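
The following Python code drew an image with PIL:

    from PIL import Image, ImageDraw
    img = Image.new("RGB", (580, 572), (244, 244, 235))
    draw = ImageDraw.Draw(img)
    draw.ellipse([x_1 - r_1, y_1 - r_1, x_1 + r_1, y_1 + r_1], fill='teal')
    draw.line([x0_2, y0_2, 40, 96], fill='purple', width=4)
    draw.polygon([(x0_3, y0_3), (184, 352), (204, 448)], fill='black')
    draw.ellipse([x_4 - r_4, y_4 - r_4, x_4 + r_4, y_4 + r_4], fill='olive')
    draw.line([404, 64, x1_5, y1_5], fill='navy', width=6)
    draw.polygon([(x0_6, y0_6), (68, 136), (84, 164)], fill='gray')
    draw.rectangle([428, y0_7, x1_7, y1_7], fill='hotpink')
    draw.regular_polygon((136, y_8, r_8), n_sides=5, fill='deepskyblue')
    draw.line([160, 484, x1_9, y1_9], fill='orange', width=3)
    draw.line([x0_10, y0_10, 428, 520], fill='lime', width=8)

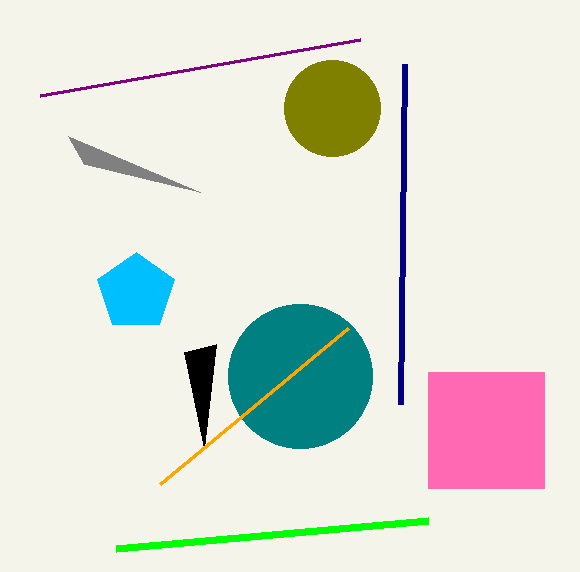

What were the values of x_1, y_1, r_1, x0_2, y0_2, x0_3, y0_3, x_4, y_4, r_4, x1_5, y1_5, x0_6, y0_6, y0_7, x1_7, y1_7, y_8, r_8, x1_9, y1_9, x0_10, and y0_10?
x_1 = 300
y_1 = 376
r_1 = 72
x0_2 = 360
y0_2 = 40
x0_3 = 216
y0_3 = 344
x_4 = 332
y_4 = 108
r_4 = 48
x1_5 = 400
y1_5 = 404
x0_6 = 200
y0_6 = 192
y0_7 = 372
x1_7 = 544
y1_7 = 488
y_8 = 292
r_8 = 40
x1_9 = 348
y1_9 = 328
x0_10 = 116
y0_10 = 548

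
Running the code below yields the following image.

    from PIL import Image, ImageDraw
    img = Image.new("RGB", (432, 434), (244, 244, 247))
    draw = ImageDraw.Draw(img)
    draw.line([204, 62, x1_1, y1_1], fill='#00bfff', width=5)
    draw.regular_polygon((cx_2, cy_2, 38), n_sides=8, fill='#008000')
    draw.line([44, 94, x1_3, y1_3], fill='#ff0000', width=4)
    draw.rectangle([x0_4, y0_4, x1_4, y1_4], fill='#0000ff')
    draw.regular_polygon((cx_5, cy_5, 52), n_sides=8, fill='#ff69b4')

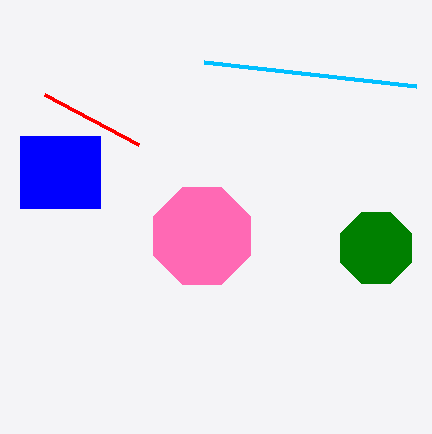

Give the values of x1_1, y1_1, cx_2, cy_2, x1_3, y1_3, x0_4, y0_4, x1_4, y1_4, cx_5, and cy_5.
x1_1 = 416, y1_1 = 86, cx_2 = 376, cy_2 = 248, x1_3 = 138, y1_3 = 144, x0_4 = 20, y0_4 = 136, x1_4 = 100, y1_4 = 208, cx_5 = 202, cy_5 = 236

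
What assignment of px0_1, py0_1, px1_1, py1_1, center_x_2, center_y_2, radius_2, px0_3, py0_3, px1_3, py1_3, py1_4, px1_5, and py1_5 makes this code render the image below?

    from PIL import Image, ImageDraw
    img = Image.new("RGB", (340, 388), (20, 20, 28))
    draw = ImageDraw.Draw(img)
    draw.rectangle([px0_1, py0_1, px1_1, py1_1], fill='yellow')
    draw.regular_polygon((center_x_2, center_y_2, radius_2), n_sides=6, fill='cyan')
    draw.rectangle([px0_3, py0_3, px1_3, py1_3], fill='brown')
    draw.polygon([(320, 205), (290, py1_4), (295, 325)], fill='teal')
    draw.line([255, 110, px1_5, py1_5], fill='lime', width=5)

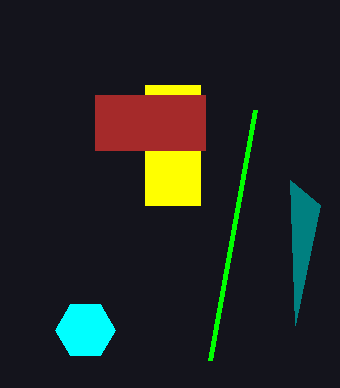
px0_1 = 145
py0_1 = 85
px1_1 = 200
py1_1 = 205
center_x_2 = 85
center_y_2 = 330
radius_2 = 30
px0_3 = 95
py0_3 = 95
px1_3 = 205
py1_3 = 150
py1_4 = 180
px1_5 = 210
py1_5 = 360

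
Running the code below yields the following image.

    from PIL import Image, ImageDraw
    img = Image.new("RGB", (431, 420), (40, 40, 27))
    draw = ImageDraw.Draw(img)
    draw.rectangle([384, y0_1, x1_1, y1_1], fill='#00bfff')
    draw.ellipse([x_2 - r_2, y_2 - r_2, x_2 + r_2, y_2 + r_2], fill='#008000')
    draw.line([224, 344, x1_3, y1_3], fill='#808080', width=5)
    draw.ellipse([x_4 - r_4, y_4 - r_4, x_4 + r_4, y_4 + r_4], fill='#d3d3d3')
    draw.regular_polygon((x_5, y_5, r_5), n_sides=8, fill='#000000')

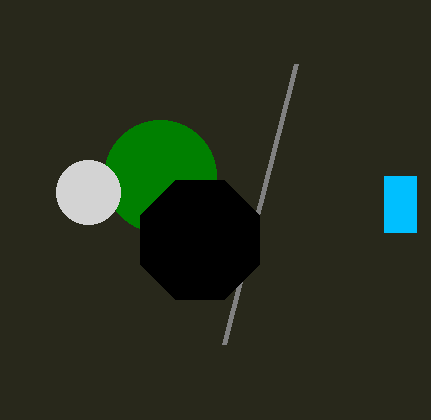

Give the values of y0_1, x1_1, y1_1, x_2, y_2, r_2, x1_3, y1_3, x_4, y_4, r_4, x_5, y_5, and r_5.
y0_1 = 176
x1_1 = 416
y1_1 = 232
x_2 = 160
y_2 = 176
r_2 = 56
x1_3 = 296
y1_3 = 64
x_4 = 88
y_4 = 192
r_4 = 32
x_5 = 200
y_5 = 240
r_5 = 64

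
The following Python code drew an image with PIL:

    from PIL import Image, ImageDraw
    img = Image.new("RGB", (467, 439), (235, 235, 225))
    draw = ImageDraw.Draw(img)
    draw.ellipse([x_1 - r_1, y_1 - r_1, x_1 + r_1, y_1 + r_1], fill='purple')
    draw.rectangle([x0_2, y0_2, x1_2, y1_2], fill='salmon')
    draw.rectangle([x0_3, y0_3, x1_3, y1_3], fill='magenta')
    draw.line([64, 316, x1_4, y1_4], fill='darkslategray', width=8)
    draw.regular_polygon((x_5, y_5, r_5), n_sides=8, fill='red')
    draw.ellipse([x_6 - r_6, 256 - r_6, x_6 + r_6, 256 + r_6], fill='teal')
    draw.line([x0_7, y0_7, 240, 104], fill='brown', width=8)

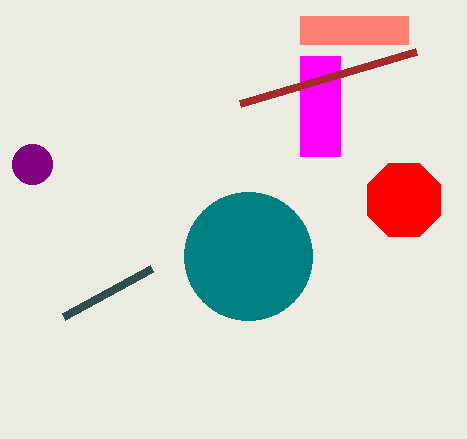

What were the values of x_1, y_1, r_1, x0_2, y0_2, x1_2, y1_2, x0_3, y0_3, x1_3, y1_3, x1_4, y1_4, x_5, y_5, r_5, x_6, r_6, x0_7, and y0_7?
x_1 = 32, y_1 = 164, r_1 = 20, x0_2 = 300, y0_2 = 16, x1_2 = 408, y1_2 = 44, x0_3 = 300, y0_3 = 56, x1_3 = 340, y1_3 = 156, x1_4 = 152, y1_4 = 268, x_5 = 404, y_5 = 200, r_5 = 40, x_6 = 248, r_6 = 64, x0_7 = 416, y0_7 = 52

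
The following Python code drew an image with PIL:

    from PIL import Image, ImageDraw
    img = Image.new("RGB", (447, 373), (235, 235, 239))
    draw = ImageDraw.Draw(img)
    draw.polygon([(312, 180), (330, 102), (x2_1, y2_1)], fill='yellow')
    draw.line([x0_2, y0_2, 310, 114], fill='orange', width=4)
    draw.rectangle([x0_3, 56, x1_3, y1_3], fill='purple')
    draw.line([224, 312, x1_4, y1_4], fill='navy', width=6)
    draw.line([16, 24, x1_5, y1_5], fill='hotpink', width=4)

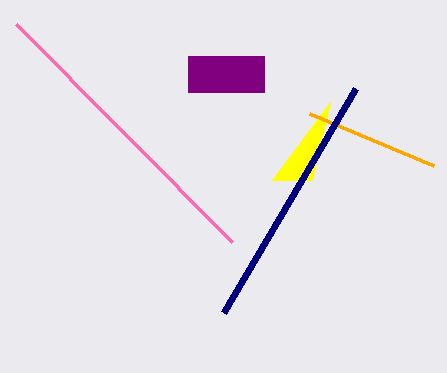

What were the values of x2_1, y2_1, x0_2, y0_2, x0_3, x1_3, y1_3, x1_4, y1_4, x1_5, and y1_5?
x2_1 = 272; y2_1 = 180; x0_2 = 434; y0_2 = 166; x0_3 = 188; x1_3 = 264; y1_3 = 92; x1_4 = 356; y1_4 = 88; x1_5 = 232; y1_5 = 242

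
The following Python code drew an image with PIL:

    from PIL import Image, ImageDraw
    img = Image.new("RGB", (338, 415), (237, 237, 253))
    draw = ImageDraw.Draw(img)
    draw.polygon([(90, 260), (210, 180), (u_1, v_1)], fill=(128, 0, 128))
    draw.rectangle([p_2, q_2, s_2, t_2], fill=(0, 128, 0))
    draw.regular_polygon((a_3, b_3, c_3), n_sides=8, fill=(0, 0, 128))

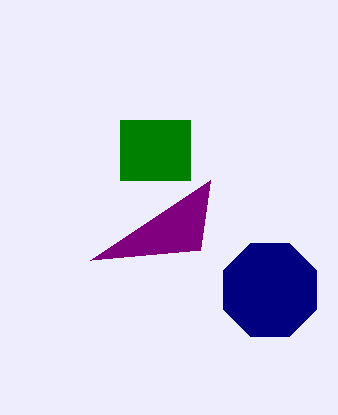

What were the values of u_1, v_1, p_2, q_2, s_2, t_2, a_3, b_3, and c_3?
u_1 = 200; v_1 = 250; p_2 = 120; q_2 = 120; s_2 = 190; t_2 = 180; a_3 = 270; b_3 = 290; c_3 = 50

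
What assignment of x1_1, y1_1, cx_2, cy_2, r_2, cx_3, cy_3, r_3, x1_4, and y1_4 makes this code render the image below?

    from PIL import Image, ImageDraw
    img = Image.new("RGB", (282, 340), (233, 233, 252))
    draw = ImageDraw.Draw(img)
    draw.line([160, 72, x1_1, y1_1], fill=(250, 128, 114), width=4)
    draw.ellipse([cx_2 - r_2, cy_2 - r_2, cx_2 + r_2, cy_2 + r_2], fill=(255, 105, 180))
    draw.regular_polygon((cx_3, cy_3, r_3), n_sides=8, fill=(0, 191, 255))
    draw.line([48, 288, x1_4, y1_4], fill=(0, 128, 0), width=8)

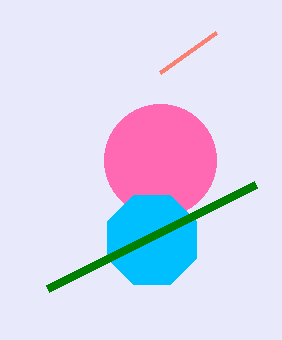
x1_1 = 216
y1_1 = 32
cx_2 = 160
cy_2 = 160
r_2 = 56
cx_3 = 152
cy_3 = 240
r_3 = 48
x1_4 = 256
y1_4 = 184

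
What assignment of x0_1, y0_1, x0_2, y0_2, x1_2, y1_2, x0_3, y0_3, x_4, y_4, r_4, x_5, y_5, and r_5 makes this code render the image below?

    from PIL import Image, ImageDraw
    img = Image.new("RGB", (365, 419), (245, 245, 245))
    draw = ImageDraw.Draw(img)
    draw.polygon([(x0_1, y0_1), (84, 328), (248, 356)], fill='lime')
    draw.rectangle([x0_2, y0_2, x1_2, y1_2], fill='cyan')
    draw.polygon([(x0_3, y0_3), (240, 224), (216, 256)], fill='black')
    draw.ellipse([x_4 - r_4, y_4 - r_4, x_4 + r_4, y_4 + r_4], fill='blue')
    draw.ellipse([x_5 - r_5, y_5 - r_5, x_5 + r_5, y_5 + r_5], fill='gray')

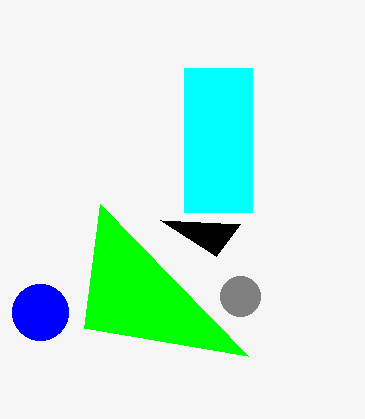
x0_1 = 100; y0_1 = 204; x0_2 = 184; y0_2 = 68; x1_2 = 252; y1_2 = 212; x0_3 = 160; y0_3 = 220; x_4 = 40; y_4 = 312; r_4 = 28; x_5 = 240; y_5 = 296; r_5 = 20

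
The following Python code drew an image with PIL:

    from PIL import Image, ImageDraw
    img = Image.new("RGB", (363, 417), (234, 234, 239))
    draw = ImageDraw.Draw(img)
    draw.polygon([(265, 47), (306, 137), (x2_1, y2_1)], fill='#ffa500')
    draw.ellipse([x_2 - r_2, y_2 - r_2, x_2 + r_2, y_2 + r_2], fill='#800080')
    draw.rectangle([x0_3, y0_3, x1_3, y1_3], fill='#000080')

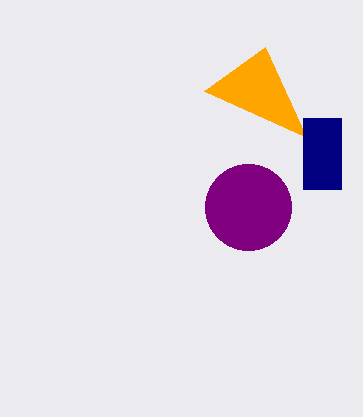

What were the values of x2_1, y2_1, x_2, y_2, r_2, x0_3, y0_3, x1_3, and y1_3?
x2_1 = 204, y2_1 = 91, x_2 = 248, y_2 = 207, r_2 = 43, x0_3 = 303, y0_3 = 118, x1_3 = 341, y1_3 = 189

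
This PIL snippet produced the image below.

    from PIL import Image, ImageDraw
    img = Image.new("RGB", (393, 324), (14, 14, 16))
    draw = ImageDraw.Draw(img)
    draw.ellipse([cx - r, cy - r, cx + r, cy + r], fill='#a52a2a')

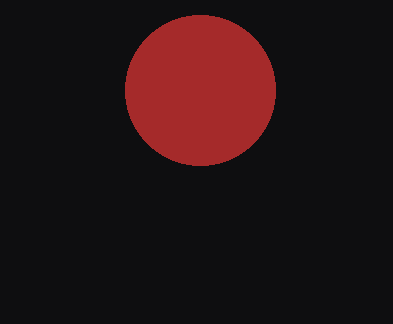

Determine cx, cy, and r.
cx = 200; cy = 90; r = 75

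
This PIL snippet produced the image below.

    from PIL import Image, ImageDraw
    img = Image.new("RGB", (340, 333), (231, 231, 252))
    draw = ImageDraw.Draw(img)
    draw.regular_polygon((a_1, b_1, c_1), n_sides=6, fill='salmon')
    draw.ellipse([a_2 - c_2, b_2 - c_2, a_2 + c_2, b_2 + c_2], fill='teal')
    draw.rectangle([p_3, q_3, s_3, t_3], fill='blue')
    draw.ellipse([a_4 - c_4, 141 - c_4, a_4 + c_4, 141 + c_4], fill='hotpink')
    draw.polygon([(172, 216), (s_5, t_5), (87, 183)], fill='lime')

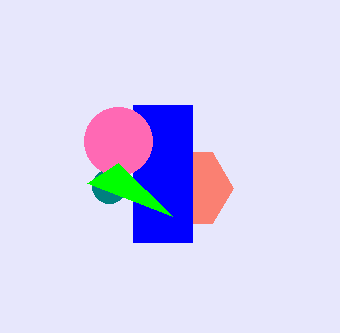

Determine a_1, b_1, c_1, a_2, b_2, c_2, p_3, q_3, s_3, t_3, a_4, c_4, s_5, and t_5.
a_1 = 192; b_1 = 188; c_1 = 41; a_2 = 109; b_2 = 186; c_2 = 17; p_3 = 133; q_3 = 105; s_3 = 192; t_3 = 242; a_4 = 118; c_4 = 34; s_5 = 118; t_5 = 163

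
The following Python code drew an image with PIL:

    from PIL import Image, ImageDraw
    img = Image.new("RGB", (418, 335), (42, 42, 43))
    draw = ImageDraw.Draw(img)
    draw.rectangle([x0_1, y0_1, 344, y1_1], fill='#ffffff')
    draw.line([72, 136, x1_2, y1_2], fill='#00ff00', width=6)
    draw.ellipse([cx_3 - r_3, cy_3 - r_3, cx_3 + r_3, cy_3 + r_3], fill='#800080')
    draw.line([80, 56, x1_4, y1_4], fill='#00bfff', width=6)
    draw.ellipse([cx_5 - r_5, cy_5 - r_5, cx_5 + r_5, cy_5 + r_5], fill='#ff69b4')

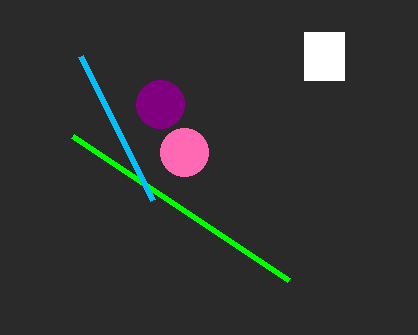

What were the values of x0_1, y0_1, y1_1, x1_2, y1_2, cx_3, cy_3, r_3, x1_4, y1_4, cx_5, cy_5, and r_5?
x0_1 = 304; y0_1 = 32; y1_1 = 80; x1_2 = 288; y1_2 = 280; cx_3 = 160; cy_3 = 104; r_3 = 24; x1_4 = 152; y1_4 = 200; cx_5 = 184; cy_5 = 152; r_5 = 24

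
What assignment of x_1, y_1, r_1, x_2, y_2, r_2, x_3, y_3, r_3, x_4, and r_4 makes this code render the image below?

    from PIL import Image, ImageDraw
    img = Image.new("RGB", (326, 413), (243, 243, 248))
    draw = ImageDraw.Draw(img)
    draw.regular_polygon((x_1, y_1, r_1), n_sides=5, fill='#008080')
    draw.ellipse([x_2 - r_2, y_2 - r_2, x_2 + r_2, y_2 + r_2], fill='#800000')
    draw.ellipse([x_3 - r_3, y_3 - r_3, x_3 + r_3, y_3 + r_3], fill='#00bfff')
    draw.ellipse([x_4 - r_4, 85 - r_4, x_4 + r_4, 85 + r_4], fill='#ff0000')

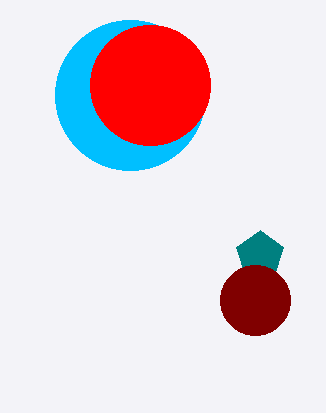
x_1 = 260
y_1 = 255
r_1 = 25
x_2 = 255
y_2 = 300
r_2 = 35
x_3 = 130
y_3 = 95
r_3 = 75
x_4 = 150
r_4 = 60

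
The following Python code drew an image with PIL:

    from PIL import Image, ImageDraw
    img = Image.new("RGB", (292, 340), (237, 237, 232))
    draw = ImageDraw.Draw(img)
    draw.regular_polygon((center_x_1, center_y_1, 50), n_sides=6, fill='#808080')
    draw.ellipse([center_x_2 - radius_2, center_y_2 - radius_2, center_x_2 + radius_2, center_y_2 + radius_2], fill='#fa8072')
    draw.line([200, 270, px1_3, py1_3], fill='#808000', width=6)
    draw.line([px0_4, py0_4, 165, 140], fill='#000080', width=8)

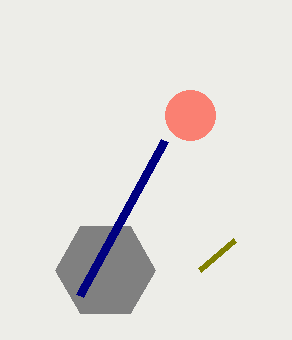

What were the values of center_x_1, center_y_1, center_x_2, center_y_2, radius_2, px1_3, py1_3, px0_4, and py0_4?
center_x_1 = 105, center_y_1 = 270, center_x_2 = 190, center_y_2 = 115, radius_2 = 25, px1_3 = 235, py1_3 = 240, px0_4 = 80, py0_4 = 295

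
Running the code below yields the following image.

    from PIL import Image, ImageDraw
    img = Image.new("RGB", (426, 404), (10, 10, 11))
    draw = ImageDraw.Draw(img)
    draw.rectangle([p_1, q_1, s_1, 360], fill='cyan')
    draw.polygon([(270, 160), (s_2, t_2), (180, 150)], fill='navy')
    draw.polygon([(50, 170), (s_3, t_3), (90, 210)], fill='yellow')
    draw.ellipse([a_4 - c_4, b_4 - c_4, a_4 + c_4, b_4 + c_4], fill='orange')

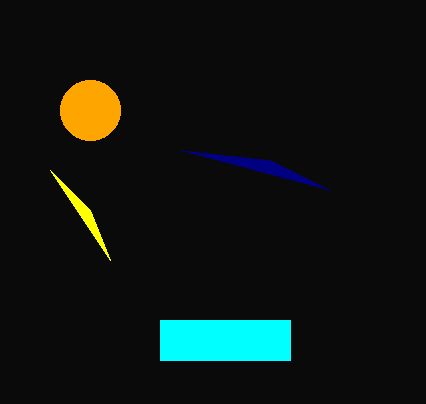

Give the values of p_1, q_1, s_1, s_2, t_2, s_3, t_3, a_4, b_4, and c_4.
p_1 = 160, q_1 = 320, s_1 = 290, s_2 = 330, t_2 = 190, s_3 = 110, t_3 = 260, a_4 = 90, b_4 = 110, c_4 = 30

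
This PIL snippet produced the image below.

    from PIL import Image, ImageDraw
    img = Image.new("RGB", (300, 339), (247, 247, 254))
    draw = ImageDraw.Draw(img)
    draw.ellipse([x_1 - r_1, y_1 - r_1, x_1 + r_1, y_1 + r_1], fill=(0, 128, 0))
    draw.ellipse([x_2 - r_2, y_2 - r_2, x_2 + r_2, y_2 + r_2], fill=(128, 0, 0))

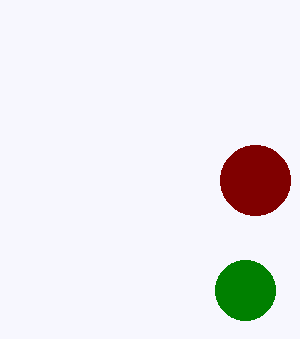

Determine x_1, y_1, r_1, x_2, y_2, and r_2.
x_1 = 245; y_1 = 290; r_1 = 30; x_2 = 255; y_2 = 180; r_2 = 35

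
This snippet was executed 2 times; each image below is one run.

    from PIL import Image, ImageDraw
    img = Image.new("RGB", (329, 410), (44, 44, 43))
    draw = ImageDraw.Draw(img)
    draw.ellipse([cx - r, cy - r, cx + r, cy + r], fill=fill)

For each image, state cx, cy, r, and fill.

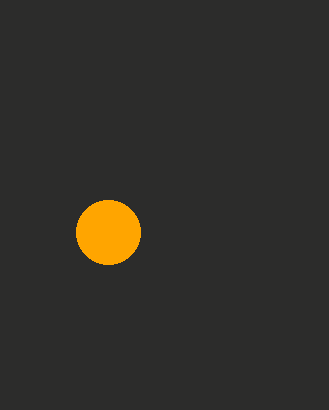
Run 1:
cx = 108
cy = 232
r = 32
fill = 'orange'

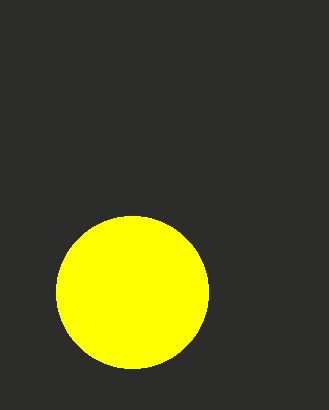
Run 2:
cx = 132; cy = 292; r = 76; fill = 'yellow'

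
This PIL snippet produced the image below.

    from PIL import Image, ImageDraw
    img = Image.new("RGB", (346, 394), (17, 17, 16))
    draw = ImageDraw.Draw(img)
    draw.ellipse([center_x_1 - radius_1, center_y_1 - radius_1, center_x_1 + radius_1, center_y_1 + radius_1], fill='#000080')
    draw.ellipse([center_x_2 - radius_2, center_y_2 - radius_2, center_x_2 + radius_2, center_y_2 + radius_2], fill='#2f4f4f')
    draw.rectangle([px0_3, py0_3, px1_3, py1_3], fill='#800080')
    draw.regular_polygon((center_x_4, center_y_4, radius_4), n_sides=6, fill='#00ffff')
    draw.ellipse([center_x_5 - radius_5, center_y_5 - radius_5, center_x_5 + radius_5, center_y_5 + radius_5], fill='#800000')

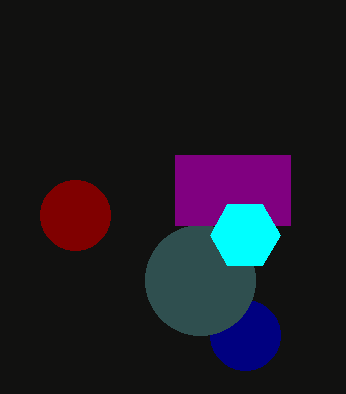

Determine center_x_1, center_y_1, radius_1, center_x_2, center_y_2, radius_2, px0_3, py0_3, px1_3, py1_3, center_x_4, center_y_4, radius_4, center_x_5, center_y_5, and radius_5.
center_x_1 = 245, center_y_1 = 335, radius_1 = 35, center_x_2 = 200, center_y_2 = 280, radius_2 = 55, px0_3 = 175, py0_3 = 155, px1_3 = 290, py1_3 = 225, center_x_4 = 245, center_y_4 = 235, radius_4 = 35, center_x_5 = 75, center_y_5 = 215, radius_5 = 35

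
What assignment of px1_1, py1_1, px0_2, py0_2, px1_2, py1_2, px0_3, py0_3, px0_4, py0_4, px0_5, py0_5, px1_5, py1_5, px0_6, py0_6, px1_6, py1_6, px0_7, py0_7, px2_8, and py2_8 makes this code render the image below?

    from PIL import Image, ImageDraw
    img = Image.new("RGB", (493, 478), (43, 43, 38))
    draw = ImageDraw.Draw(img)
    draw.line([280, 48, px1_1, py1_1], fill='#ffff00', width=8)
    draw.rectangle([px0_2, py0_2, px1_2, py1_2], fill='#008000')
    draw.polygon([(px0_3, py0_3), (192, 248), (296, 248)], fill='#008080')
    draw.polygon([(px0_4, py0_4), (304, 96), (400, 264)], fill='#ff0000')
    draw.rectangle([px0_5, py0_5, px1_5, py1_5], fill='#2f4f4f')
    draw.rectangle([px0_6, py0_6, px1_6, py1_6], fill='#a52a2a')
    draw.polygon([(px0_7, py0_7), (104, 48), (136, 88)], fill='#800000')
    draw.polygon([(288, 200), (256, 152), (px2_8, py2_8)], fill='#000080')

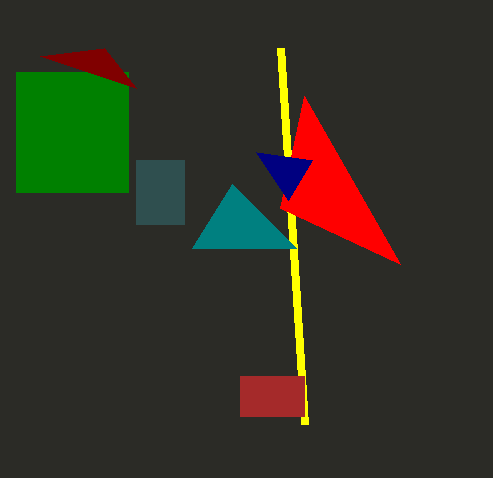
px1_1 = 304, py1_1 = 424, px0_2 = 16, py0_2 = 72, px1_2 = 128, py1_2 = 192, px0_3 = 232, py0_3 = 184, px0_4 = 280, py0_4 = 208, px0_5 = 136, py0_5 = 160, px1_5 = 184, py1_5 = 224, px0_6 = 240, py0_6 = 376, px1_6 = 304, py1_6 = 416, px0_7 = 40, py0_7 = 56, px2_8 = 312, py2_8 = 160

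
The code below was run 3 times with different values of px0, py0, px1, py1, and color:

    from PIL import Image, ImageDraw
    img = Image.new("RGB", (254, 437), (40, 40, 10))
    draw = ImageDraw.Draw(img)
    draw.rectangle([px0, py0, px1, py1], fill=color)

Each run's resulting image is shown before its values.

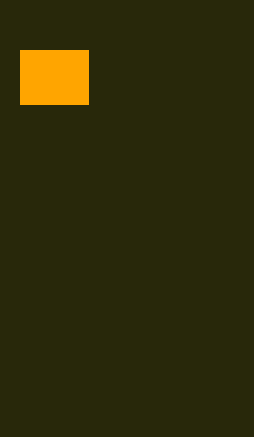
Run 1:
px0 = 20
py0 = 50
px1 = 88
py1 = 104
color = 'orange'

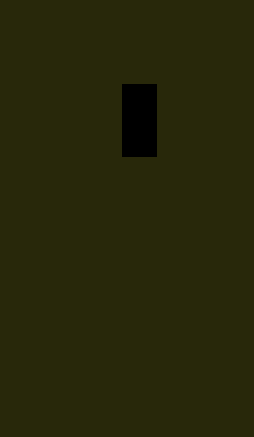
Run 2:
px0 = 122, py0 = 84, px1 = 156, py1 = 156, color = 'black'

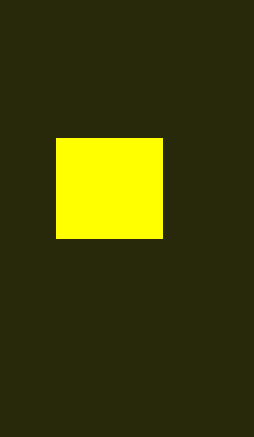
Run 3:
px0 = 56, py0 = 138, px1 = 162, py1 = 238, color = 'yellow'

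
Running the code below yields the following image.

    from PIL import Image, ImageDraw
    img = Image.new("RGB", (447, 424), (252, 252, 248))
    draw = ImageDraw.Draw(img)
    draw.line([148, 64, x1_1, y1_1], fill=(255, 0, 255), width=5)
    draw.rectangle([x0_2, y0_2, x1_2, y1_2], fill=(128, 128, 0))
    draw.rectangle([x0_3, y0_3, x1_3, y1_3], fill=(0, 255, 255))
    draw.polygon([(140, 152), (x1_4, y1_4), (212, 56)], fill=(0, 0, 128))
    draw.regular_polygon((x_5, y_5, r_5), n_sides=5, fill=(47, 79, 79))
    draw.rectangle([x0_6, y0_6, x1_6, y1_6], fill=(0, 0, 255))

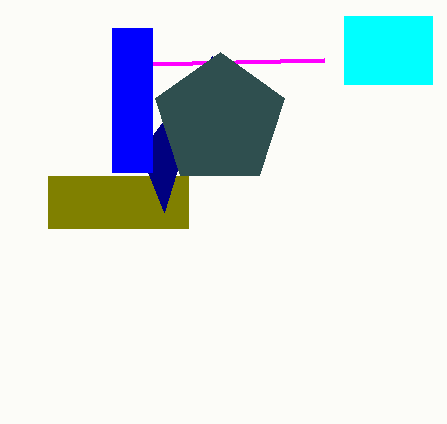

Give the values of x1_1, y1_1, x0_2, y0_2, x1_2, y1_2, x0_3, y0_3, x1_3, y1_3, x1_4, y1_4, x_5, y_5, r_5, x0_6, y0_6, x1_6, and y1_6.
x1_1 = 324
y1_1 = 60
x0_2 = 48
y0_2 = 176
x1_2 = 188
y1_2 = 228
x0_3 = 344
y0_3 = 16
x1_3 = 432
y1_3 = 84
x1_4 = 164
y1_4 = 212
x_5 = 220
y_5 = 120
r_5 = 68
x0_6 = 112
y0_6 = 28
x1_6 = 152
y1_6 = 172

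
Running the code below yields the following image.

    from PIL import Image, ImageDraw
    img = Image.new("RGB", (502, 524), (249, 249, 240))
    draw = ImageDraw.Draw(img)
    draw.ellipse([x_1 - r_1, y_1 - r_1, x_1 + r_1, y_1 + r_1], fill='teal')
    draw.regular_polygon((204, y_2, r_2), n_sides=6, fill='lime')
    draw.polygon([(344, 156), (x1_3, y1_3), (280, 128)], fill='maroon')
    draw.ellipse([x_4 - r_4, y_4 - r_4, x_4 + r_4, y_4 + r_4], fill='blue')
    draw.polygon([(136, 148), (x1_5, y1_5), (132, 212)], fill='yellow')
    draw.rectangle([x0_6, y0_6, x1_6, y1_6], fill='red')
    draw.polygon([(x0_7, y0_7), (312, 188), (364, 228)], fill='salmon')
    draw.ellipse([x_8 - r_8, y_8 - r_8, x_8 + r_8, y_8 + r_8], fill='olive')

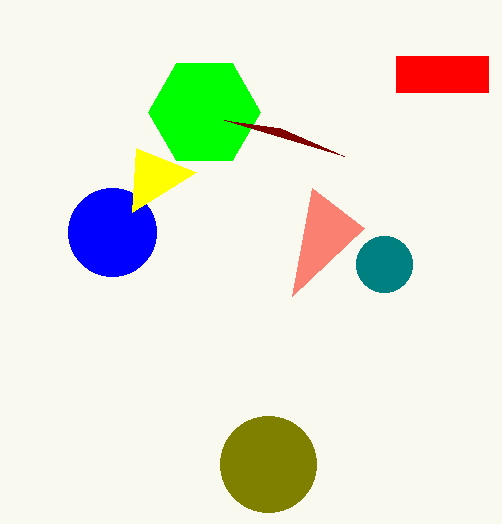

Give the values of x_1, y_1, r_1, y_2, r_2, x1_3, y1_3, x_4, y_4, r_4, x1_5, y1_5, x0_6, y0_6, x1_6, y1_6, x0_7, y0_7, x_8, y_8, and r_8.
x_1 = 384, y_1 = 264, r_1 = 28, y_2 = 112, r_2 = 56, x1_3 = 224, y1_3 = 120, x_4 = 112, y_4 = 232, r_4 = 44, x1_5 = 196, y1_5 = 172, x0_6 = 396, y0_6 = 56, x1_6 = 488, y1_6 = 92, x0_7 = 292, y0_7 = 296, x_8 = 268, y_8 = 464, r_8 = 48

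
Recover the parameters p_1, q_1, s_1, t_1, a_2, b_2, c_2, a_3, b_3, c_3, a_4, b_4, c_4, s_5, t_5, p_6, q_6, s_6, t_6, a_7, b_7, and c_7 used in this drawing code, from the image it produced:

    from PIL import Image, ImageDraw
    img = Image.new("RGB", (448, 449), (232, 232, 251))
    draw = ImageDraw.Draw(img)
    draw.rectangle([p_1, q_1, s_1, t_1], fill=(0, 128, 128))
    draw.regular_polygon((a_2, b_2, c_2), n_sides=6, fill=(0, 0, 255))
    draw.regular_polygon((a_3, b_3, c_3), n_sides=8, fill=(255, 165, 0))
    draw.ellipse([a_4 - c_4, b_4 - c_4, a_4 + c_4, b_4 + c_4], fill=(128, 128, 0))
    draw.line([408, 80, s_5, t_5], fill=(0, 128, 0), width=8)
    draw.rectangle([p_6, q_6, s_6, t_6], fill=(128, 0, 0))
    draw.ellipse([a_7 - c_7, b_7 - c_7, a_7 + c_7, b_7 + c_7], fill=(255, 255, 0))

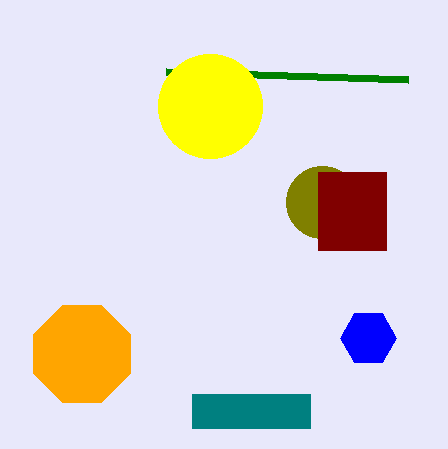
p_1 = 192, q_1 = 394, s_1 = 310, t_1 = 428, a_2 = 368, b_2 = 338, c_2 = 28, a_3 = 82, b_3 = 354, c_3 = 52, a_4 = 322, b_4 = 202, c_4 = 36, s_5 = 166, t_5 = 72, p_6 = 318, q_6 = 172, s_6 = 386, t_6 = 250, a_7 = 210, b_7 = 106, c_7 = 52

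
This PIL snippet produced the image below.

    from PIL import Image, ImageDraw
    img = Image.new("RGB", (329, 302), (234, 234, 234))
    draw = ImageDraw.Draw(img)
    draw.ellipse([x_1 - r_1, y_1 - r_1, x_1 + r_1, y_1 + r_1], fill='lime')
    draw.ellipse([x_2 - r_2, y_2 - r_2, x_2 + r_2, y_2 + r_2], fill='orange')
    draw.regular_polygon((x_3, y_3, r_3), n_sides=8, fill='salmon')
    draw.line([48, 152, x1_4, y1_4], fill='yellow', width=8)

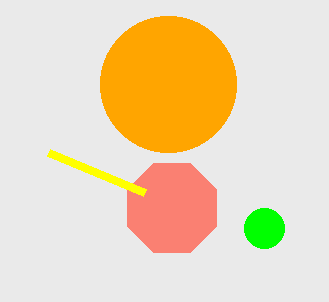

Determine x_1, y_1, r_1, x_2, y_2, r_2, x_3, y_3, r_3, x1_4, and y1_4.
x_1 = 264
y_1 = 228
r_1 = 20
x_2 = 168
y_2 = 84
r_2 = 68
x_3 = 172
y_3 = 208
r_3 = 48
x1_4 = 144
y1_4 = 192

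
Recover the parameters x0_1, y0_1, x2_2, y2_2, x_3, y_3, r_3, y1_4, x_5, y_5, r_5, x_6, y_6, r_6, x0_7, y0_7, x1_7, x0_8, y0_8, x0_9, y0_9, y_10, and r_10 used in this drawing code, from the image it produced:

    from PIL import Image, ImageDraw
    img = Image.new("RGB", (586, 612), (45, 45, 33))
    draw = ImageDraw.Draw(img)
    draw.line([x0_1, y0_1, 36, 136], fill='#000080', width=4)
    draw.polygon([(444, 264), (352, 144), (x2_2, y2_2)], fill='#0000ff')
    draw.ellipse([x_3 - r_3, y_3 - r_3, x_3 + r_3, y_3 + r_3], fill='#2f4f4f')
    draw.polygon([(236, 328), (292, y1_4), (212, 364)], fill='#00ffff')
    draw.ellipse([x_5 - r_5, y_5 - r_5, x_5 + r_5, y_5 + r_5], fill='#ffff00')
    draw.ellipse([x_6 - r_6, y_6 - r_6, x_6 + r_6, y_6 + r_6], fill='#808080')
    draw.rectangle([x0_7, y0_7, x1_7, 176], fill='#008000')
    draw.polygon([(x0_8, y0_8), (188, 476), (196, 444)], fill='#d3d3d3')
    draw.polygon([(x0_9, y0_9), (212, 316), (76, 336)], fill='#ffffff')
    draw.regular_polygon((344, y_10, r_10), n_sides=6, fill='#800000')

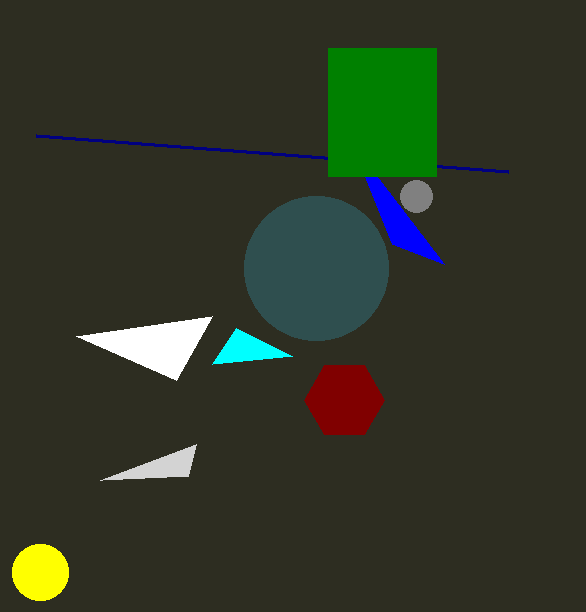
x0_1 = 508; y0_1 = 172; x2_2 = 392; y2_2 = 244; x_3 = 316; y_3 = 268; r_3 = 72; y1_4 = 356; x_5 = 40; y_5 = 572; r_5 = 28; x_6 = 416; y_6 = 196; r_6 = 16; x0_7 = 328; y0_7 = 48; x1_7 = 436; x0_8 = 100; y0_8 = 480; x0_9 = 176; y0_9 = 380; y_10 = 400; r_10 = 40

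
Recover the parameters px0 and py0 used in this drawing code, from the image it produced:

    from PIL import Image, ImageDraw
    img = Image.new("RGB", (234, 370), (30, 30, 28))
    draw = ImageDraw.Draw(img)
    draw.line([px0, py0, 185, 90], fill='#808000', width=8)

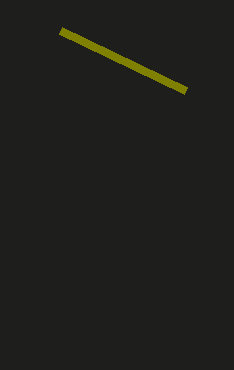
px0 = 60; py0 = 30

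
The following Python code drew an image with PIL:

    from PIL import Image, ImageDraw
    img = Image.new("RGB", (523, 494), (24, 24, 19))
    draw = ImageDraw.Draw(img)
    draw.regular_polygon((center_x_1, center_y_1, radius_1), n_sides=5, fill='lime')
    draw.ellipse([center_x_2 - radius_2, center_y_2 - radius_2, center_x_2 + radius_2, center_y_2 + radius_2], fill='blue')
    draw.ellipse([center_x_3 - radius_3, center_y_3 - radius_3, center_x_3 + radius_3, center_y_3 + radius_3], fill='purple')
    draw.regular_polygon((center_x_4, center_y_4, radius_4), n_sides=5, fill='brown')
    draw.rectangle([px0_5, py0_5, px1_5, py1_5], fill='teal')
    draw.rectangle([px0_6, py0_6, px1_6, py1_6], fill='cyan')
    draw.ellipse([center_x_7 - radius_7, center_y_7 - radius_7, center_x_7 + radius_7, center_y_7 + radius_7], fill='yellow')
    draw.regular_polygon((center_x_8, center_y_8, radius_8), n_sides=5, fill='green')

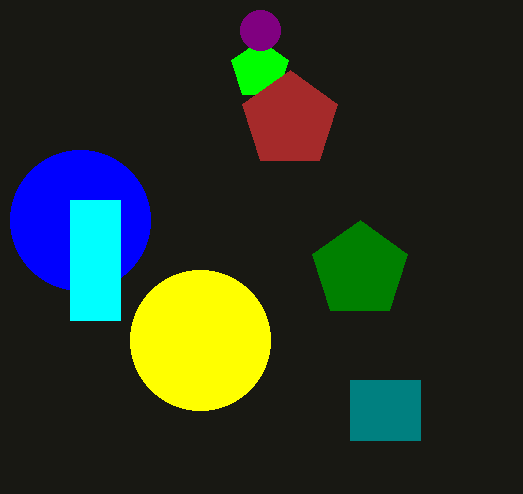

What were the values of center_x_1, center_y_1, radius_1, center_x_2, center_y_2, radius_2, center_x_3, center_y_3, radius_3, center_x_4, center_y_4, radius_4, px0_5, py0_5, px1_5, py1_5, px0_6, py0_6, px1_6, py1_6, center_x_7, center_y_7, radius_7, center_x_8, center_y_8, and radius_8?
center_x_1 = 260, center_y_1 = 70, radius_1 = 30, center_x_2 = 80, center_y_2 = 220, radius_2 = 70, center_x_3 = 260, center_y_3 = 30, radius_3 = 20, center_x_4 = 290, center_y_4 = 120, radius_4 = 50, px0_5 = 350, py0_5 = 380, px1_5 = 420, py1_5 = 440, px0_6 = 70, py0_6 = 200, px1_6 = 120, py1_6 = 320, center_x_7 = 200, center_y_7 = 340, radius_7 = 70, center_x_8 = 360, center_y_8 = 270, radius_8 = 50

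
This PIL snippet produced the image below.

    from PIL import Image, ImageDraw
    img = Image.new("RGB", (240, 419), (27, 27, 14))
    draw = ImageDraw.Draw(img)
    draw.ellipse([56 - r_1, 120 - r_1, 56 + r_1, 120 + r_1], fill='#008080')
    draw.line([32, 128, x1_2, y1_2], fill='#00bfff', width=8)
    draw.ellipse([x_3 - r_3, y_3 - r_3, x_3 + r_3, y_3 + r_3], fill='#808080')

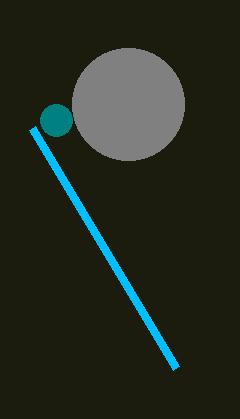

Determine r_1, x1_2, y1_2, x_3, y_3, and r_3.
r_1 = 16; x1_2 = 176; y1_2 = 368; x_3 = 128; y_3 = 104; r_3 = 56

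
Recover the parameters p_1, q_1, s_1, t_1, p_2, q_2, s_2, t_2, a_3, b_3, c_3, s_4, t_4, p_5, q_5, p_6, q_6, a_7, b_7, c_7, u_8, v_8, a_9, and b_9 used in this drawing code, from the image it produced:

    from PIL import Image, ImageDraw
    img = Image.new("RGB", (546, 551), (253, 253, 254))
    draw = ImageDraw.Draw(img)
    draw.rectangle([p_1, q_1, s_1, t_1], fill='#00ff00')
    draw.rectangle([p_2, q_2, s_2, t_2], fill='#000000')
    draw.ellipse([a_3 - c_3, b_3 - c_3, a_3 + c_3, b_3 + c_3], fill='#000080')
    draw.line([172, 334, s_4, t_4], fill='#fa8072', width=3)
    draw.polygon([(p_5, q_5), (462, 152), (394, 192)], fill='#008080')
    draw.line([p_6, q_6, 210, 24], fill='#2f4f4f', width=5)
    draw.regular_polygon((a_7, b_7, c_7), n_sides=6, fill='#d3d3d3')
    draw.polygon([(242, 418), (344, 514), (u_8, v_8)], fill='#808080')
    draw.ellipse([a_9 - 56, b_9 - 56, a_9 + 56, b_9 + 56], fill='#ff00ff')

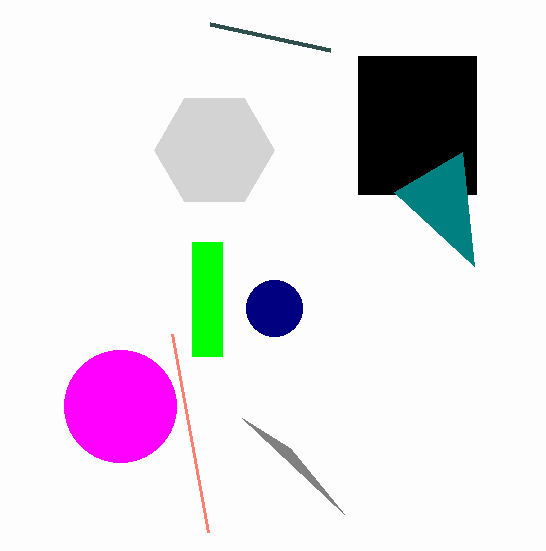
p_1 = 192, q_1 = 242, s_1 = 222, t_1 = 356, p_2 = 358, q_2 = 56, s_2 = 476, t_2 = 194, a_3 = 274, b_3 = 308, c_3 = 28, s_4 = 208, t_4 = 532, p_5 = 474, q_5 = 266, p_6 = 330, q_6 = 50, a_7 = 214, b_7 = 150, c_7 = 60, u_8 = 290, v_8 = 448, a_9 = 120, b_9 = 406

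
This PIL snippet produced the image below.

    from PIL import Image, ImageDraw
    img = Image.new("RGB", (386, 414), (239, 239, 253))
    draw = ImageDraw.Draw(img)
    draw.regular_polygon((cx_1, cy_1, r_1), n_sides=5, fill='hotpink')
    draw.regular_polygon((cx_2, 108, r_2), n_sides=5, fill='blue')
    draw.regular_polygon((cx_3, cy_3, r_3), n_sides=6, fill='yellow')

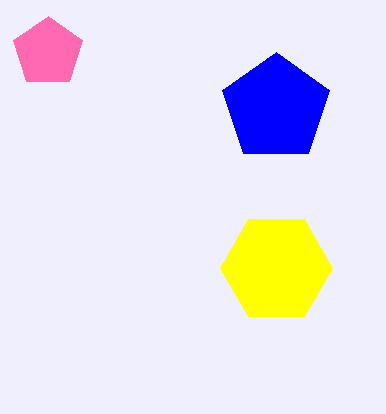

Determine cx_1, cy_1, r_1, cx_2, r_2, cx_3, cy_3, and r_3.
cx_1 = 48
cy_1 = 52
r_1 = 36
cx_2 = 276
r_2 = 56
cx_3 = 276
cy_3 = 268
r_3 = 56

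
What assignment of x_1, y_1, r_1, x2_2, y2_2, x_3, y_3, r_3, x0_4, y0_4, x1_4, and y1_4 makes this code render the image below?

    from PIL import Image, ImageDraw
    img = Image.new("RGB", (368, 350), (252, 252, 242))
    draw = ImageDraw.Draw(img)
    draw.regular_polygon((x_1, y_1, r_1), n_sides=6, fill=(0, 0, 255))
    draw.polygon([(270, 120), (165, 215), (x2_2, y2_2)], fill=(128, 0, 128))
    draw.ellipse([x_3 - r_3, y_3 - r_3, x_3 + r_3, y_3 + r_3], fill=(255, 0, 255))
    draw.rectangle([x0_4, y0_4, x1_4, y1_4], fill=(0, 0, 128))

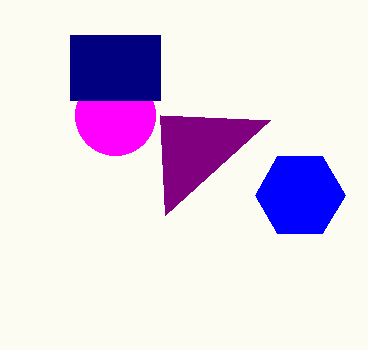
x_1 = 300; y_1 = 195; r_1 = 45; x2_2 = 160; y2_2 = 115; x_3 = 115; y_3 = 115; r_3 = 40; x0_4 = 70; y0_4 = 35; x1_4 = 160; y1_4 = 100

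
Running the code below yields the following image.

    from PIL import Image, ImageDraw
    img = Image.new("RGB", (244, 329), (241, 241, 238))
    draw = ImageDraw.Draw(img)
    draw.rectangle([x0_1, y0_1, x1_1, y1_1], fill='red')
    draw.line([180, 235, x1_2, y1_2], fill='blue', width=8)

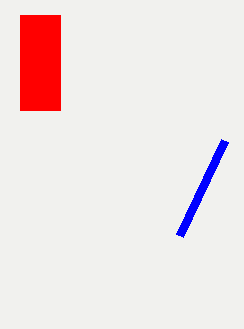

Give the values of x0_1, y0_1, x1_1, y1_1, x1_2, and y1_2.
x0_1 = 20, y0_1 = 15, x1_1 = 60, y1_1 = 110, x1_2 = 225, y1_2 = 140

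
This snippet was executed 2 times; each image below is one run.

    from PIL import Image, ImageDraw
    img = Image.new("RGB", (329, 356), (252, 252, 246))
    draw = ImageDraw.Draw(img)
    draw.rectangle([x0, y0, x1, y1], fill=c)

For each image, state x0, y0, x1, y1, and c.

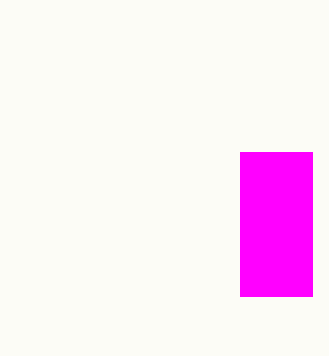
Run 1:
x0 = 240; y0 = 152; x1 = 312; y1 = 296; c = 'magenta'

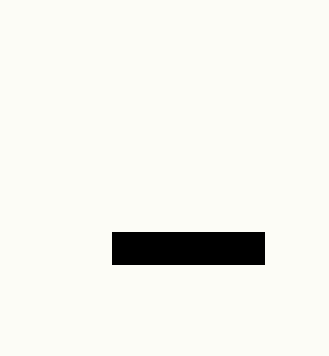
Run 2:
x0 = 112, y0 = 232, x1 = 264, y1 = 264, c = 'black'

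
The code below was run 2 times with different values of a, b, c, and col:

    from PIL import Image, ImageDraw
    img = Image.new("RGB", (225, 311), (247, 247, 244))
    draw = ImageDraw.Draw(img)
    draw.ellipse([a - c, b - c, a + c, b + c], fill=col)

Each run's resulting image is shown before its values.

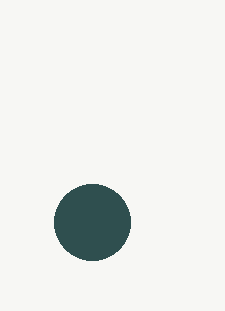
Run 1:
a = 92, b = 222, c = 38, col = 'darkslategray'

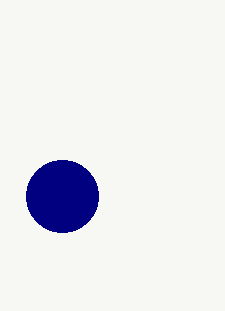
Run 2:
a = 62, b = 196, c = 36, col = 'navy'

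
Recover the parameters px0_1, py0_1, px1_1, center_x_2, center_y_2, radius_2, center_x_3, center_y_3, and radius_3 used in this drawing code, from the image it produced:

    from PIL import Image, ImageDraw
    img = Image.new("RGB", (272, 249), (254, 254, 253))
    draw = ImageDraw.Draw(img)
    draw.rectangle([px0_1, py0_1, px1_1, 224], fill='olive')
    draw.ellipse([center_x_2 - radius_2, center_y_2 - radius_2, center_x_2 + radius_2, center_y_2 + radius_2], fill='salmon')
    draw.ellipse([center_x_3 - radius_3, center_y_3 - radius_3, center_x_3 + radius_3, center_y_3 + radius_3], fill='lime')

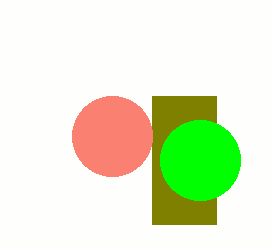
px0_1 = 152
py0_1 = 96
px1_1 = 216
center_x_2 = 112
center_y_2 = 136
radius_2 = 40
center_x_3 = 200
center_y_3 = 160
radius_3 = 40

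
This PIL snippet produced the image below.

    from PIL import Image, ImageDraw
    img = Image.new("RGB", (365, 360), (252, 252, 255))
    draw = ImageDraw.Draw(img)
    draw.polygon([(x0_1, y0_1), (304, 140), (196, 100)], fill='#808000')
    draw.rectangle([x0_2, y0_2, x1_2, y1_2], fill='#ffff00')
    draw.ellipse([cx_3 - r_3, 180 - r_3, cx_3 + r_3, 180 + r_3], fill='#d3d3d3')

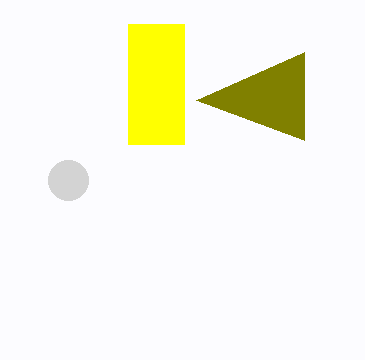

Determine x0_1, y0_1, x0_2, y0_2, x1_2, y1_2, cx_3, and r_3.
x0_1 = 304
y0_1 = 52
x0_2 = 128
y0_2 = 24
x1_2 = 184
y1_2 = 144
cx_3 = 68
r_3 = 20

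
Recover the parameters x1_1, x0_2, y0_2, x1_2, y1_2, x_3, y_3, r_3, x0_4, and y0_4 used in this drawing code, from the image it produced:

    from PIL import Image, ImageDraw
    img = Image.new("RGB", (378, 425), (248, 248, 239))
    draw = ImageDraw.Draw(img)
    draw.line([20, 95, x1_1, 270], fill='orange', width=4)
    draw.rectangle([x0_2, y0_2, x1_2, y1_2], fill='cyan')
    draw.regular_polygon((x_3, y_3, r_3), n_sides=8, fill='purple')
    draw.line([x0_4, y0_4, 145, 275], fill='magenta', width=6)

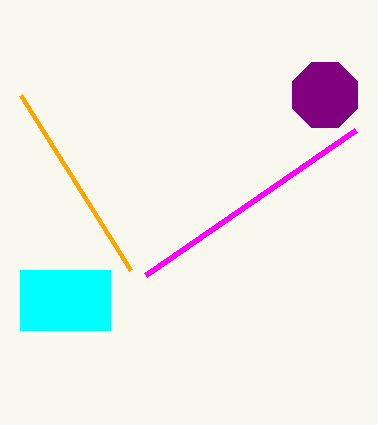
x1_1 = 130, x0_2 = 20, y0_2 = 270, x1_2 = 110, y1_2 = 330, x_3 = 325, y_3 = 95, r_3 = 35, x0_4 = 355, y0_4 = 130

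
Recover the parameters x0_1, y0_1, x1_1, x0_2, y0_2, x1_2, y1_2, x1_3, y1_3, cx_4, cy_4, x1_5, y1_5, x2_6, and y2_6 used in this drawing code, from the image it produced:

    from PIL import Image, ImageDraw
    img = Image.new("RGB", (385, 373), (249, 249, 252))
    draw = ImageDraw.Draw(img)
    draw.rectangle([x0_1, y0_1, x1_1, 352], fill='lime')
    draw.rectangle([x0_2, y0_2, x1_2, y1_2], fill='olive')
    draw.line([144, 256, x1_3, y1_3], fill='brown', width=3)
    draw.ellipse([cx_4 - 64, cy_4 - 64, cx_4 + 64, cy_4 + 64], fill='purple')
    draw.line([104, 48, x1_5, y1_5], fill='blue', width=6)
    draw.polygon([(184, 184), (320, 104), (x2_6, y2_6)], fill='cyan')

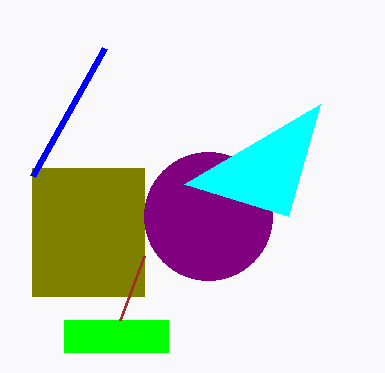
x0_1 = 64; y0_1 = 320; x1_1 = 168; x0_2 = 32; y0_2 = 168; x1_2 = 144; y1_2 = 296; x1_3 = 120; y1_3 = 320; cx_4 = 208; cy_4 = 216; x1_5 = 32; y1_5 = 176; x2_6 = 288; y2_6 = 216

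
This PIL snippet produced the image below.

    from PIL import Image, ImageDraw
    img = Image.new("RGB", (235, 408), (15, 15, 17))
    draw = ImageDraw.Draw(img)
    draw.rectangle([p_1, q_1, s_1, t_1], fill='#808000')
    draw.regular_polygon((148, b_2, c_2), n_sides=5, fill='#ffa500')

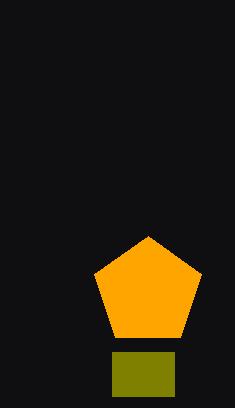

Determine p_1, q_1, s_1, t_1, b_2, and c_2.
p_1 = 112
q_1 = 352
s_1 = 174
t_1 = 396
b_2 = 292
c_2 = 56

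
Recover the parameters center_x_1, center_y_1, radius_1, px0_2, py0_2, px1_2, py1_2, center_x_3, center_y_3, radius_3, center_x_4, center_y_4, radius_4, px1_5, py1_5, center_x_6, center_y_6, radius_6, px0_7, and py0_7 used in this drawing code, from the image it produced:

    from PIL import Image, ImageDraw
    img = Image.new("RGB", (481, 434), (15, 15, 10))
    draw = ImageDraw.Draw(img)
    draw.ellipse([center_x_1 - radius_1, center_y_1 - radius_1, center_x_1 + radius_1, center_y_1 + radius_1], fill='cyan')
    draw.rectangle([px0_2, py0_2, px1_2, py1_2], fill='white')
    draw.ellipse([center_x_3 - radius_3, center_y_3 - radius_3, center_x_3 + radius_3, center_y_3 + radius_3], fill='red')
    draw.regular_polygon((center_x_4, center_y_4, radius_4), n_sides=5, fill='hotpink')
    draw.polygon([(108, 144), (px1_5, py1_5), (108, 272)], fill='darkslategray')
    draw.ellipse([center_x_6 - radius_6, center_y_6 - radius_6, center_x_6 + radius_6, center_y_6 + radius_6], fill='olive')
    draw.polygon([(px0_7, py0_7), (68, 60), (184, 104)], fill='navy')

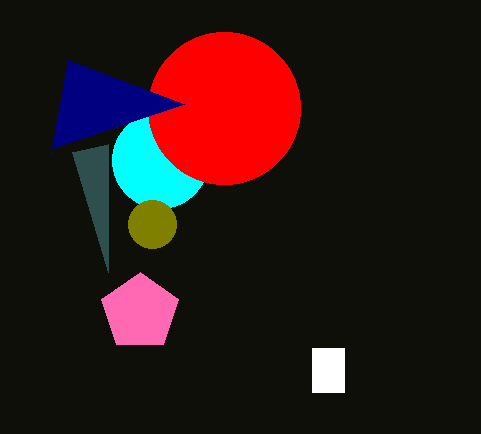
center_x_1 = 160
center_y_1 = 160
radius_1 = 48
px0_2 = 312
py0_2 = 348
px1_2 = 344
py1_2 = 392
center_x_3 = 224
center_y_3 = 108
radius_3 = 76
center_x_4 = 140
center_y_4 = 312
radius_4 = 40
px1_5 = 72
py1_5 = 152
center_x_6 = 152
center_y_6 = 224
radius_6 = 24
px0_7 = 52
py0_7 = 148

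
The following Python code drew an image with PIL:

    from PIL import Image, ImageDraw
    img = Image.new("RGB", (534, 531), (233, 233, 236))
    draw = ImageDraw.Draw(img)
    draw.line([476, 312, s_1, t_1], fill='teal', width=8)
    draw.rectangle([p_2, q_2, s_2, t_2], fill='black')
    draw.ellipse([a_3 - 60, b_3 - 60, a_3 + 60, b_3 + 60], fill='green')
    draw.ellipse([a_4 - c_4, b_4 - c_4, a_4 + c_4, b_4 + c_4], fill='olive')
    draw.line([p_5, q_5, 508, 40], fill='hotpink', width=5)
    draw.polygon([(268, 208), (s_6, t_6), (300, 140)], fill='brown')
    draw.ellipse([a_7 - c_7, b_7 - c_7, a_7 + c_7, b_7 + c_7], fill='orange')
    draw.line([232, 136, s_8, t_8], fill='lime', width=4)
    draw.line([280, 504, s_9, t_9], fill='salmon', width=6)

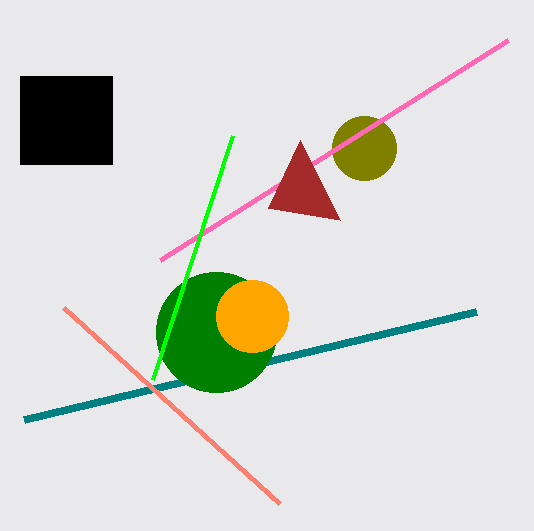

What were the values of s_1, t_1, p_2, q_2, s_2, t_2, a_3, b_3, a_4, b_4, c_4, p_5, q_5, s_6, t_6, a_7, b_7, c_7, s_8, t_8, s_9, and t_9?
s_1 = 24
t_1 = 420
p_2 = 20
q_2 = 76
s_2 = 112
t_2 = 164
a_3 = 216
b_3 = 332
a_4 = 364
b_4 = 148
c_4 = 32
p_5 = 160
q_5 = 260
s_6 = 340
t_6 = 220
a_7 = 252
b_7 = 316
c_7 = 36
s_8 = 152
t_8 = 380
s_9 = 64
t_9 = 308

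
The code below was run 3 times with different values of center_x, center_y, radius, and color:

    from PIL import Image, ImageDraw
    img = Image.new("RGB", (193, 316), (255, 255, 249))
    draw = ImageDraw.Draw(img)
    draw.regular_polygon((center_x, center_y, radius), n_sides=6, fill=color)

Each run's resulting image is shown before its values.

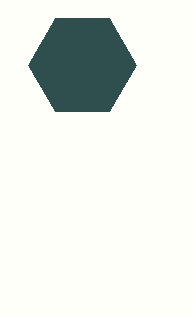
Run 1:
center_x = 82; center_y = 65; radius = 54; color = 'darkslategray'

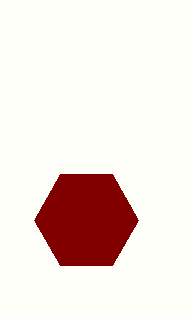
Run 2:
center_x = 86, center_y = 220, radius = 52, color = 'maroon'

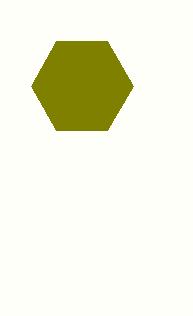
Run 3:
center_x = 82, center_y = 86, radius = 51, color = 'olive'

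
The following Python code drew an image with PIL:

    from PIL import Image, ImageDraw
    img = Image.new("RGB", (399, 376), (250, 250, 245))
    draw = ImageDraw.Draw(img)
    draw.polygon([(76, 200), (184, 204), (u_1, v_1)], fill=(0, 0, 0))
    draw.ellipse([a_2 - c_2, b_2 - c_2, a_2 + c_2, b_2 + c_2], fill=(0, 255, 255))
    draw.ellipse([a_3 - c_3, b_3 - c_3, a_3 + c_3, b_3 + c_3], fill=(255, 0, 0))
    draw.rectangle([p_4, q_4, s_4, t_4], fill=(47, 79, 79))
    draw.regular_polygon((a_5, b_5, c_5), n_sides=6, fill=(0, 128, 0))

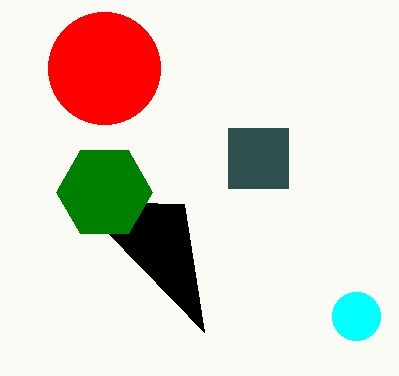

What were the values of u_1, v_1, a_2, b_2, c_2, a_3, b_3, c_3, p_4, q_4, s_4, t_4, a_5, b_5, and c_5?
u_1 = 204; v_1 = 332; a_2 = 356; b_2 = 316; c_2 = 24; a_3 = 104; b_3 = 68; c_3 = 56; p_4 = 228; q_4 = 128; s_4 = 288; t_4 = 188; a_5 = 104; b_5 = 192; c_5 = 48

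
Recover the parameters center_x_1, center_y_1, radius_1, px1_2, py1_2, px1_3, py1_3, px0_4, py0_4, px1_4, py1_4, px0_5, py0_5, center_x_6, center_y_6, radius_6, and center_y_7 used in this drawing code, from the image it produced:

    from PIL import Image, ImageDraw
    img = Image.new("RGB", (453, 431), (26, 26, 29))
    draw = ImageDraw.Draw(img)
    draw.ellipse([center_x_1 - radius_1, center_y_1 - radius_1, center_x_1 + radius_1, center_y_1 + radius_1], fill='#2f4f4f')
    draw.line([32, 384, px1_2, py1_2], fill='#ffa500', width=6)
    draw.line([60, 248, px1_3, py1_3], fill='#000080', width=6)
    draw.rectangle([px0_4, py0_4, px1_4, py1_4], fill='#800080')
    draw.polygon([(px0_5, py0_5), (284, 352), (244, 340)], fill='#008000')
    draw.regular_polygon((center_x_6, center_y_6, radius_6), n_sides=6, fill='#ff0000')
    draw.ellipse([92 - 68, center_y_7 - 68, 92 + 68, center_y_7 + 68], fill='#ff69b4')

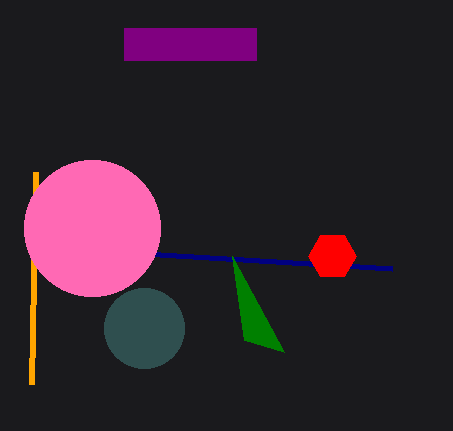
center_x_1 = 144; center_y_1 = 328; radius_1 = 40; px1_2 = 36; py1_2 = 172; px1_3 = 392; py1_3 = 268; px0_4 = 124; py0_4 = 28; px1_4 = 256; py1_4 = 60; px0_5 = 232; py0_5 = 256; center_x_6 = 332; center_y_6 = 256; radius_6 = 24; center_y_7 = 228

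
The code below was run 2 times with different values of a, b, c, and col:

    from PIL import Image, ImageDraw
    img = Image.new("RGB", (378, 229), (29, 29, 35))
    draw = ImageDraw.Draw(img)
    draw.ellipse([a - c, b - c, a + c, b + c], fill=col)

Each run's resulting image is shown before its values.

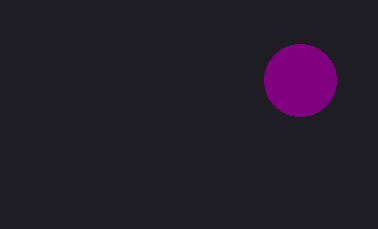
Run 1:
a = 300; b = 80; c = 36; col = 'purple'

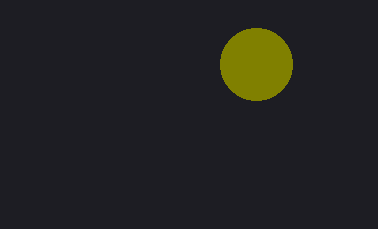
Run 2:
a = 256, b = 64, c = 36, col = 'olive'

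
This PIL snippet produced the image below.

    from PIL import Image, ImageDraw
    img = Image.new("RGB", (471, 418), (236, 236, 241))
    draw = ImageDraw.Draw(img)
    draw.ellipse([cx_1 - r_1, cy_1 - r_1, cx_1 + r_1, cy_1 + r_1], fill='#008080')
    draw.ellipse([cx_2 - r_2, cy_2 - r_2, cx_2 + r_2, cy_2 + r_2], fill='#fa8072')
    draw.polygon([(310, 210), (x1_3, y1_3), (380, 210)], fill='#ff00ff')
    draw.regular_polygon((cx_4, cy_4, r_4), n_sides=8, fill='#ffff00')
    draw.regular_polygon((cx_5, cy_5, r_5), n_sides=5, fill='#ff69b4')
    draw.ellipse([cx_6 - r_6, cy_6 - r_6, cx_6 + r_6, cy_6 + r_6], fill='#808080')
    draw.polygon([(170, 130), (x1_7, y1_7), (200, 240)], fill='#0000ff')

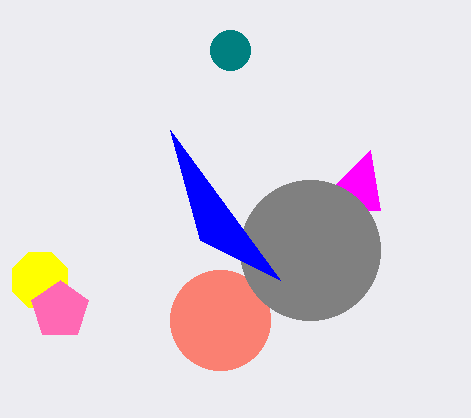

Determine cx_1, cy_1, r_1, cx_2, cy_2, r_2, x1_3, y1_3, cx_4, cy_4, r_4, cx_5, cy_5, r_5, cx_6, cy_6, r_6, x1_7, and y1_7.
cx_1 = 230
cy_1 = 50
r_1 = 20
cx_2 = 220
cy_2 = 320
r_2 = 50
x1_3 = 370
y1_3 = 150
cx_4 = 40
cy_4 = 280
r_4 = 30
cx_5 = 60
cy_5 = 310
r_5 = 30
cx_6 = 310
cy_6 = 250
r_6 = 70
x1_7 = 280
y1_7 = 280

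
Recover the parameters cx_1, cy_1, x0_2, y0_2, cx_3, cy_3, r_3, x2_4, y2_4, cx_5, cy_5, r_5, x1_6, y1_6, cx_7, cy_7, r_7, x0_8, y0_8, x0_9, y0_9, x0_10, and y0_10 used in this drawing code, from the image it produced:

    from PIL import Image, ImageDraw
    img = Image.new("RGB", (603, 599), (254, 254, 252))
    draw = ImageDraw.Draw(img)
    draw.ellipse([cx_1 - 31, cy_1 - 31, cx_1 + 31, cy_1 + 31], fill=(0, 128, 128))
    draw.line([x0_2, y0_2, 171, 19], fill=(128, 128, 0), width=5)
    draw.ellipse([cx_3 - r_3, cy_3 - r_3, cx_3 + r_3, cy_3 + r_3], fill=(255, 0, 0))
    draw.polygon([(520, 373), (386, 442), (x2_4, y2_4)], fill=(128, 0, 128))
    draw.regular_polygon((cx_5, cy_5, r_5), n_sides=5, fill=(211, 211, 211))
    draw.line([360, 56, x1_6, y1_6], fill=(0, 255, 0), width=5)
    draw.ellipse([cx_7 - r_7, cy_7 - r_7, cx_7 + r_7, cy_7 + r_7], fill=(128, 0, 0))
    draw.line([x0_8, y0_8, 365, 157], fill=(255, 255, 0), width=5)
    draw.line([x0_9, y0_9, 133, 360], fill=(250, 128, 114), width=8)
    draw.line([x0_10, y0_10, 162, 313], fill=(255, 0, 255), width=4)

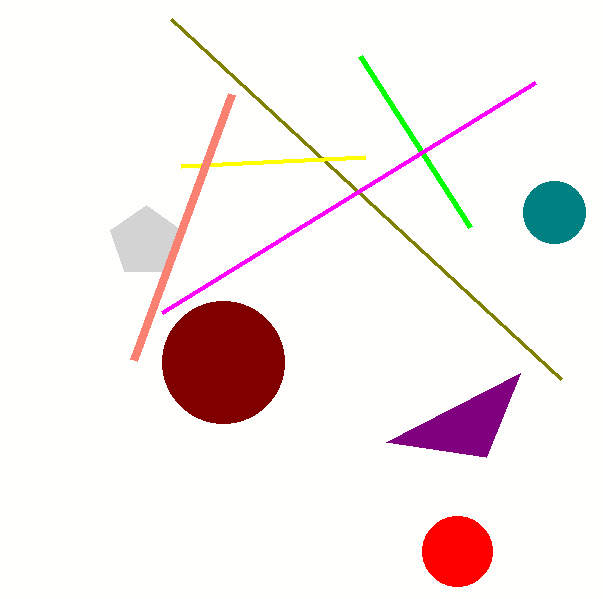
cx_1 = 554, cy_1 = 212, x0_2 = 561, y0_2 = 379, cx_3 = 457, cy_3 = 551, r_3 = 35, x2_4 = 486, y2_4 = 457, cx_5 = 146, cy_5 = 242, r_5 = 37, x1_6 = 470, y1_6 = 227, cx_7 = 223, cy_7 = 362, r_7 = 61, x0_8 = 181, y0_8 = 166, x0_9 = 231, y0_9 = 94, x0_10 = 535, y0_10 = 83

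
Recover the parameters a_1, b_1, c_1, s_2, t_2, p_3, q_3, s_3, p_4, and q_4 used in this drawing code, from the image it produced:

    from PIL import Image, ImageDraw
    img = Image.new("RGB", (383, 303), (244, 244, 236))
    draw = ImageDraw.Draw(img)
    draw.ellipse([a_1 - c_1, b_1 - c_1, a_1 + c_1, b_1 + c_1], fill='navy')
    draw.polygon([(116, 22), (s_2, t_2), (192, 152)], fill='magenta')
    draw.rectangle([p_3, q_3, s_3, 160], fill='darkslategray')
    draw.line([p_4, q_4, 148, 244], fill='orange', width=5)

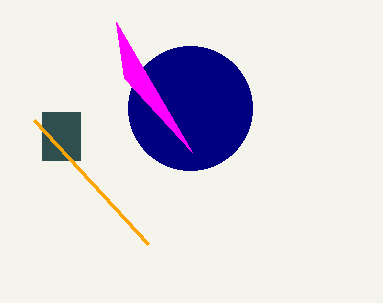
a_1 = 190; b_1 = 108; c_1 = 62; s_2 = 124; t_2 = 78; p_3 = 42; q_3 = 112; s_3 = 80; p_4 = 34; q_4 = 120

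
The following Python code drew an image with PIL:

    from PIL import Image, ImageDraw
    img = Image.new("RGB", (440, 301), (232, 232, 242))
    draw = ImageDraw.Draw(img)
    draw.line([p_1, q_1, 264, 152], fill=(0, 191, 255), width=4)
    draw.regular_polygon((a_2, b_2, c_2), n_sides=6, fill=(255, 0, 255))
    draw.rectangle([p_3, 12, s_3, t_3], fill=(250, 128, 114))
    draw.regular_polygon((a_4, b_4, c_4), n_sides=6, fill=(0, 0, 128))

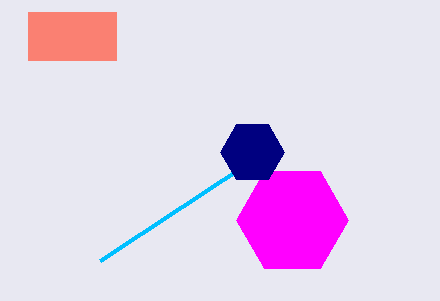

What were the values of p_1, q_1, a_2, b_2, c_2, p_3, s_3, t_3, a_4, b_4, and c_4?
p_1 = 100
q_1 = 260
a_2 = 292
b_2 = 220
c_2 = 56
p_3 = 28
s_3 = 116
t_3 = 60
a_4 = 252
b_4 = 152
c_4 = 32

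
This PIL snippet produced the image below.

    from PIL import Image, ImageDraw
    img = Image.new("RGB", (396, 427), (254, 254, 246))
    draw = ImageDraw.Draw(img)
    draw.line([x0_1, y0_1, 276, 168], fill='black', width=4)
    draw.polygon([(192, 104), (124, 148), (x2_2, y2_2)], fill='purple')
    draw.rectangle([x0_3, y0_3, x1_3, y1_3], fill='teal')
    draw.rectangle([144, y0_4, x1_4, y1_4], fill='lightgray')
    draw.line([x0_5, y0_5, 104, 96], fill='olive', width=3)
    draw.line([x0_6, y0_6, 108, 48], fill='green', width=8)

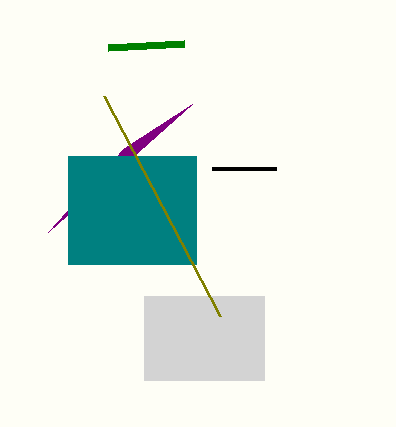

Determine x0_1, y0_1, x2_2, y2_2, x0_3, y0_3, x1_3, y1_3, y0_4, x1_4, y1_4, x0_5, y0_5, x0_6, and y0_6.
x0_1 = 212
y0_1 = 168
x2_2 = 48
y2_2 = 232
x0_3 = 68
y0_3 = 156
x1_3 = 196
y1_3 = 264
y0_4 = 296
x1_4 = 264
y1_4 = 380
x0_5 = 220
y0_5 = 316
x0_6 = 184
y0_6 = 44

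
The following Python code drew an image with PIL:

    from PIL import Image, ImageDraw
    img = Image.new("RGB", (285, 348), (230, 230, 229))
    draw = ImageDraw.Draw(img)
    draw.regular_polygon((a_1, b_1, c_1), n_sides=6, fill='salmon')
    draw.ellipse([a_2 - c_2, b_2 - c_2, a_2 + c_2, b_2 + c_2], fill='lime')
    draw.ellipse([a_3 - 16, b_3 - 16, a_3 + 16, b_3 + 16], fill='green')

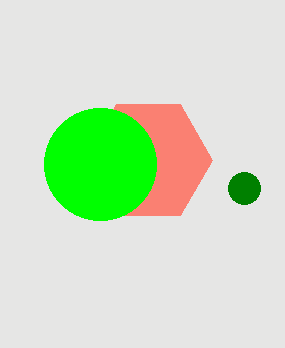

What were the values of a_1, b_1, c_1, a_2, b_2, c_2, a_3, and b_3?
a_1 = 148; b_1 = 160; c_1 = 64; a_2 = 100; b_2 = 164; c_2 = 56; a_3 = 244; b_3 = 188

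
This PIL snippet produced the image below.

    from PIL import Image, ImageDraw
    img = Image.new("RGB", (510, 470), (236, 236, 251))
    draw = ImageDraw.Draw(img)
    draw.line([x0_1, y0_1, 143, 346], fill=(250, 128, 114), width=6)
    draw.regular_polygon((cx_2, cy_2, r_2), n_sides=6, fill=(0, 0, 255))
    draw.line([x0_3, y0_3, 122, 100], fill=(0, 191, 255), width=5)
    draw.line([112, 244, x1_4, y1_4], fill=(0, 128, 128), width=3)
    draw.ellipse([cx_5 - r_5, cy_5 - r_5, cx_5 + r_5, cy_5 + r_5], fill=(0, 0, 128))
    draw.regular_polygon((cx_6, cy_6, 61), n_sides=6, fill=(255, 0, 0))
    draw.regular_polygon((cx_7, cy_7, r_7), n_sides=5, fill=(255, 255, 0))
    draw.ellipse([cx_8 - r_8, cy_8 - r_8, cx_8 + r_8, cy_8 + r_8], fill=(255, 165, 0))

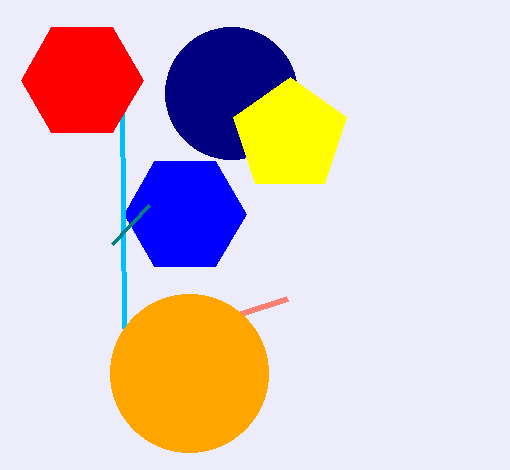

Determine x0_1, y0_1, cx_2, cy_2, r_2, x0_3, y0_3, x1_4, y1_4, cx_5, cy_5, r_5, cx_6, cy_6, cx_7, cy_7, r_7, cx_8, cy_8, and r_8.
x0_1 = 287
y0_1 = 299
cx_2 = 185
cy_2 = 214
r_2 = 61
x0_3 = 124
y0_3 = 328
x1_4 = 149
y1_4 = 205
cx_5 = 231
cy_5 = 93
r_5 = 66
cx_6 = 82
cy_6 = 80
cx_7 = 290
cy_7 = 136
r_7 = 59
cx_8 = 189
cy_8 = 373
r_8 = 79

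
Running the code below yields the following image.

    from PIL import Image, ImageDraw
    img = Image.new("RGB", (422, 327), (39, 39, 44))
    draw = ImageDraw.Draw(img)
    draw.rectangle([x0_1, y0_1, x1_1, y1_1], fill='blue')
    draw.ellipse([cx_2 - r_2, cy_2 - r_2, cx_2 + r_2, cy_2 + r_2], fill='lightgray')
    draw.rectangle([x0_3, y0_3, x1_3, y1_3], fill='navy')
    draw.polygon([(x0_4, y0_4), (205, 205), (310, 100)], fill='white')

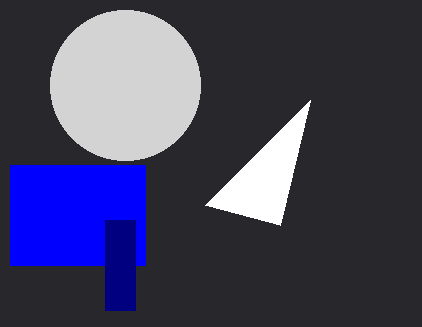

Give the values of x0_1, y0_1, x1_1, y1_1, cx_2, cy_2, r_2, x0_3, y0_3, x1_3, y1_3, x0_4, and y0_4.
x0_1 = 10
y0_1 = 165
x1_1 = 145
y1_1 = 265
cx_2 = 125
cy_2 = 85
r_2 = 75
x0_3 = 105
y0_3 = 220
x1_3 = 135
y1_3 = 310
x0_4 = 280
y0_4 = 225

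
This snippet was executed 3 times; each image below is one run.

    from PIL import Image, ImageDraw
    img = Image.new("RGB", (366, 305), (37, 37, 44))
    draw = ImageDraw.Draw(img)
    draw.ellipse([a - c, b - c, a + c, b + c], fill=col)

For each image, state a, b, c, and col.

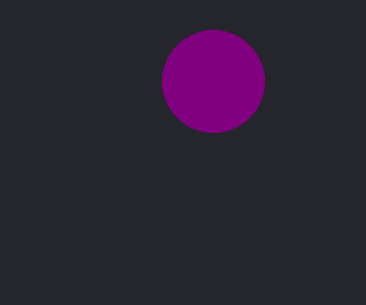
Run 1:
a = 213; b = 81; c = 51; col = 'purple'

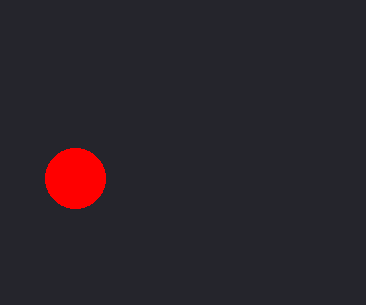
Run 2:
a = 75; b = 178; c = 30; col = 'red'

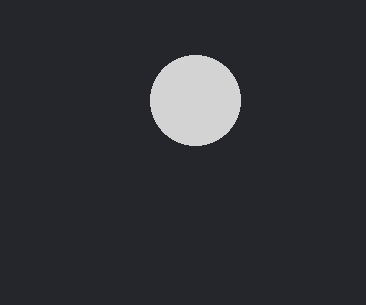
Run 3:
a = 195, b = 100, c = 45, col = 'lightgray'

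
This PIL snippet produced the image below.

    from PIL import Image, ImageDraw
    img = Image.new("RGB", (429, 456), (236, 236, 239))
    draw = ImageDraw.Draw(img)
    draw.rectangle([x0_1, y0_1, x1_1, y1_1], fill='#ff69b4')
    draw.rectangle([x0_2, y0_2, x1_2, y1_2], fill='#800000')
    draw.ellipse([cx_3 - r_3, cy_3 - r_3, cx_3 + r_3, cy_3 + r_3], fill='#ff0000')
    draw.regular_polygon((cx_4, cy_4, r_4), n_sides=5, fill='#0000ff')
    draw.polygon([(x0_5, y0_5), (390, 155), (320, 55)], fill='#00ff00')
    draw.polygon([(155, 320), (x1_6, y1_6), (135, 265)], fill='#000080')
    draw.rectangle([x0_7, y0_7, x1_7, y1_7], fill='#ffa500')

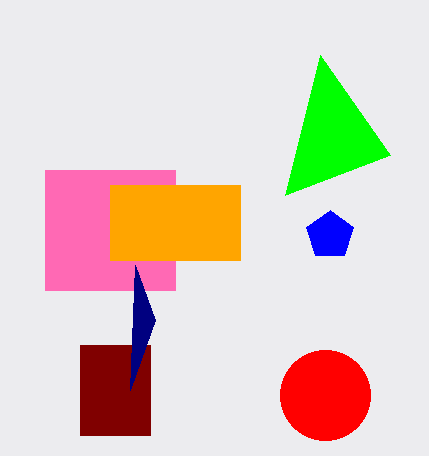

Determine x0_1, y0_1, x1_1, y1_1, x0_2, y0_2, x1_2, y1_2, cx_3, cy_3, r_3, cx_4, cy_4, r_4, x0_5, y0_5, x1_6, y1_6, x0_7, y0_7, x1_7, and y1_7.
x0_1 = 45, y0_1 = 170, x1_1 = 175, y1_1 = 290, x0_2 = 80, y0_2 = 345, x1_2 = 150, y1_2 = 435, cx_3 = 325, cy_3 = 395, r_3 = 45, cx_4 = 330, cy_4 = 235, r_4 = 25, x0_5 = 285, y0_5 = 195, x1_6 = 130, y1_6 = 390, x0_7 = 110, y0_7 = 185, x1_7 = 240, y1_7 = 260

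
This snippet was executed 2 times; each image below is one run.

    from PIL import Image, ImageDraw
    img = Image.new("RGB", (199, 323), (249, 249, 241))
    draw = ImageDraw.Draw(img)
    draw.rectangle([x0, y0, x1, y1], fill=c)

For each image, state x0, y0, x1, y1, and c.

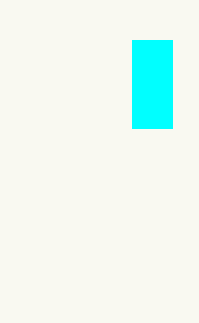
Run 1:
x0 = 132, y0 = 40, x1 = 172, y1 = 128, c = 'cyan'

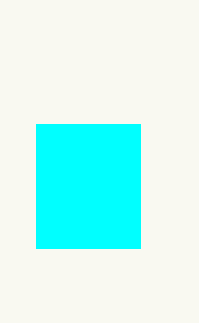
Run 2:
x0 = 36, y0 = 124, x1 = 140, y1 = 248, c = 'cyan'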